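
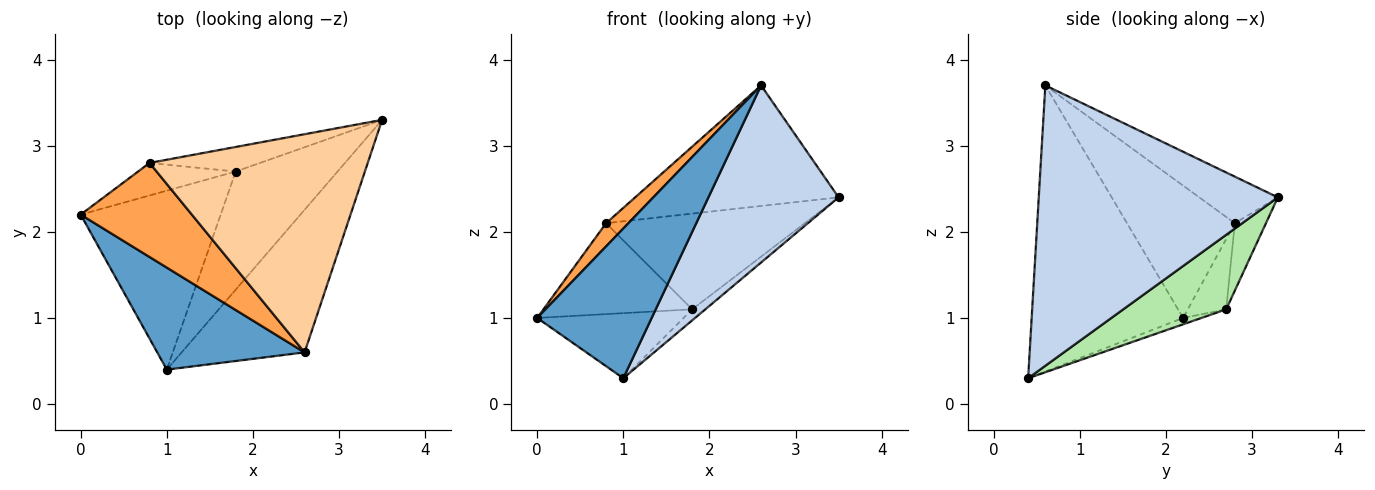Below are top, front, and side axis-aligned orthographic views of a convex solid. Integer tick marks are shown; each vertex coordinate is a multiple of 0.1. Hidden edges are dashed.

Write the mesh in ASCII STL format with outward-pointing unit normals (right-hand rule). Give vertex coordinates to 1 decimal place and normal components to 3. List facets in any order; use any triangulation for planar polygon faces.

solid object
 facet normal -0.738 -0.558 0.380
  outer loop
   vertex 1.0 0.4 0.3
   vertex 2.6 0.6 3.7
   vertex 0.0 2.2 1.0
  endloop
 endfacet
 facet normal 0.820 -0.446 -0.359
  outer loop
   vertex 1.0 0.4 0.3
   vertex 3.5 3.3 2.4
   vertex 2.6 0.6 3.7
  endloop
 endfacet
 facet normal -0.756 -0.157 0.635
  outer loop
   vertex 0.8 2.8 2.1
   vertex 0.0 2.2 1.0
   vertex 2.6 0.6 3.7
  endloop
 endfacet
 facet normal -0.184 0.475 0.860
  outer loop
   vertex 0.8 2.8 2.1
   vertex 2.6 0.6 3.7
   vertex 3.5 3.3 2.4
  endloop
 endfacet
 facet normal -0.043 0.341 -0.939
  outer loop
   vertex 1.8 2.7 1.1
   vertex 1.0 0.4 0.3
   vertex 0.0 2.2 1.0
  endloop
 endfacet
 facet normal 0.589 0.075 -0.805
  outer loop
   vertex 1.8 2.7 1.1
   vertex 3.5 3.3 2.4
   vertex 1.0 0.4 0.3
  endloop
 endfacet
 facet normal -0.236 0.915 -0.327
  outer loop
   vertex 1.8 2.7 1.1
   vertex 0.0 2.2 1.0
   vertex 0.8 2.8 2.1
  endloop
 endfacet
 facet normal -0.150 0.958 -0.246
  outer loop
   vertex 1.8 2.7 1.1
   vertex 0.8 2.8 2.1
   vertex 3.5 3.3 2.4
  endloop
 endfacet
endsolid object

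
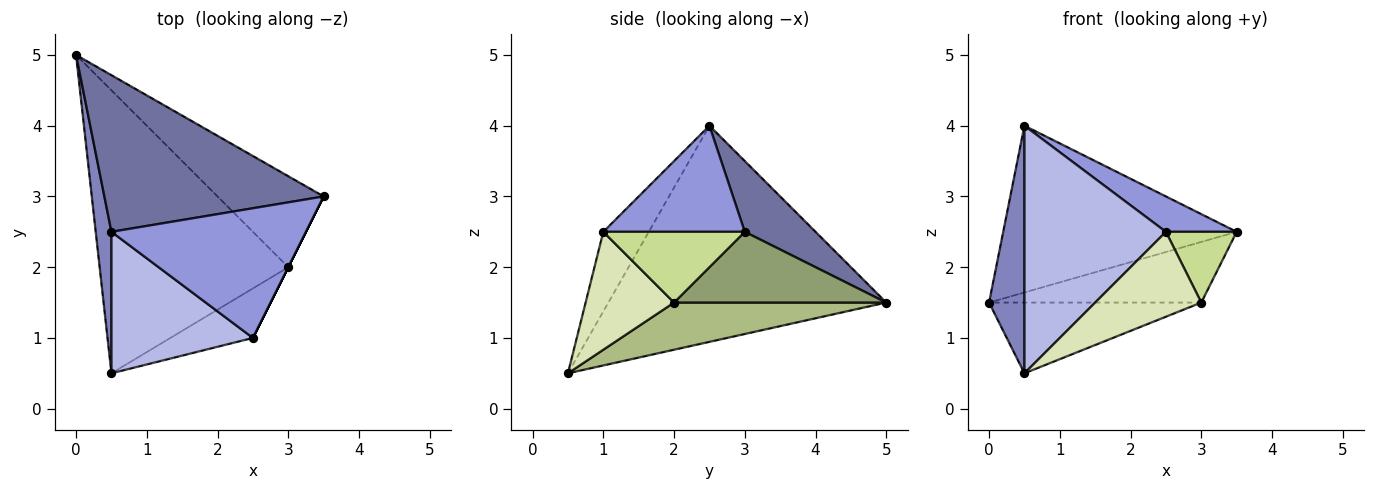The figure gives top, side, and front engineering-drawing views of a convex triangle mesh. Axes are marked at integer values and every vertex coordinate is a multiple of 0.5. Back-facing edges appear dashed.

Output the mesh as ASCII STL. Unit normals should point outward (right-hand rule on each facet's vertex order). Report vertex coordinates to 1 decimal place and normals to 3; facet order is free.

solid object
 facet normal 0.216 0.712 0.669
  outer loop
   vertex 0.5 2.5 4.0
   vertex 3.5 3.0 2.5
   vertex 0.0 5.0 1.5
  endloop
 endfacet
 facet normal -0.989 -0.126 0.072
  outer loop
   vertex 0.5 2.5 4.0
   vertex 0.0 5.0 1.5
   vertex 0.5 0.5 0.5
  endloop
 endfacet
 facet normal 0.466 -0.233 0.854
  outer loop
   vertex 2.5 1.0 2.5
   vertex 3.5 3.0 2.5
   vertex 0.5 2.5 4.0
  endloop
 endfacet
 facet normal -0.269 -0.836 0.478
  outer loop
   vertex 2.5 1.0 2.5
   vertex 0.5 2.5 4.0
   vertex 0.5 0.5 0.5
  endloop
 endfacet
 facet normal 0.485 0.485 -0.728
  outer loop
   vertex 3.0 2.0 1.5
   vertex 0.0 5.0 1.5
   vertex 3.5 3.0 2.5
  endloop
 endfacet
 facet normal 0.236 0.236 -0.943
  outer loop
   vertex 3.0 2.0 1.5
   vertex 0.5 0.5 0.5
   vertex 0.0 5.0 1.5
  endloop
 endfacet
 facet normal 0.894 -0.447 0.000
  outer loop
   vertex 3.0 2.0 1.5
   vertex 3.5 3.0 2.5
   vertex 2.5 1.0 2.5
  endloop
 endfacet
 facet normal 0.584 -0.701 -0.409
  outer loop
   vertex 3.0 2.0 1.5
   vertex 2.5 1.0 2.5
   vertex 0.5 0.5 0.5
  endloop
 endfacet
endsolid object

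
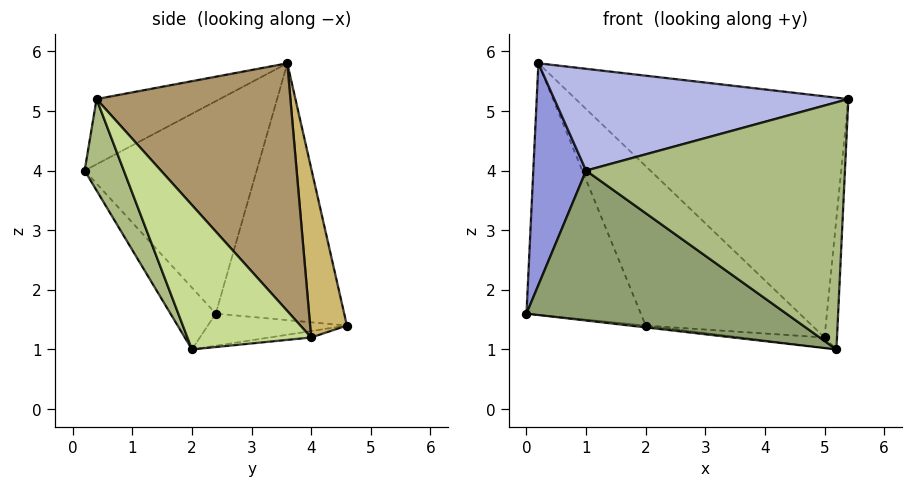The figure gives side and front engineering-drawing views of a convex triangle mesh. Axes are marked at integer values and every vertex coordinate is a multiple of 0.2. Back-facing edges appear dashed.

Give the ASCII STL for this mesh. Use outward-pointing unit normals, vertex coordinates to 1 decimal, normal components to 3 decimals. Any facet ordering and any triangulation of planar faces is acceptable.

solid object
 facet normal -0.738 0.657 -0.153
  outer loop
   vertex 0.2 3.6 5.8
   vertex 2.0 4.6 1.4
   vertex 0.0 2.4 1.6
  endloop
 endfacet
 facet normal -0.114 0.013 -0.993
  outer loop
   vertex 5.2 2.0 1.0
   vertex 0.0 2.4 1.6
   vertex 2.0 4.6 1.4
  endloop
 endfacet
 facet normal -0.948 -0.291 0.128
  outer loop
   vertex 1.0 0.2 4.0
   vertex 0.2 3.6 5.8
   vertex 0.0 2.4 1.6
  endloop
 endfacet
 facet normal -0.208 -0.495 0.844
  outer loop
   vertex 1.0 0.2 4.0
   vertex 5.4 0.4 5.2
   vertex 0.2 3.6 5.8
  endloop
 endfacet
 facet normal -0.132 -0.757 -0.639
  outer loop
   vertex 1.0 0.2 4.0
   vertex 0.0 2.4 1.6
   vertex 5.2 2.0 1.0
  endloop
 endfacet
 facet normal 0.140 -0.923 -0.358
  outer loop
   vertex 1.0 0.2 4.0
   vertex 5.2 2.0 1.0
   vertex 5.4 0.4 5.2
  endloop
 endfacet
 facet normal 0.995 0.100 -0.009
  outer loop
   vertex 5.0 4.0 1.2
   vertex 5.4 0.4 5.2
   vertex 5.2 2.0 1.0
  endloop
 endfacet
 facet normal -0.047 0.095 -0.994
  outer loop
   vertex 5.0 4.0 1.2
   vertex 5.2 2.0 1.0
   vertex 2.0 4.6 1.4
  endloop
 endfacet
 facet normal 0.480 0.675 0.560
  outer loop
   vertex 5.0 4.0 1.2
   vertex 0.2 3.6 5.8
   vertex 5.4 0.4 5.2
  endloop
 endfacet
 facet normal 0.206 0.933 0.296
  outer loop
   vertex 5.0 4.0 1.2
   vertex 2.0 4.6 1.4
   vertex 0.2 3.6 5.8
  endloop
 endfacet
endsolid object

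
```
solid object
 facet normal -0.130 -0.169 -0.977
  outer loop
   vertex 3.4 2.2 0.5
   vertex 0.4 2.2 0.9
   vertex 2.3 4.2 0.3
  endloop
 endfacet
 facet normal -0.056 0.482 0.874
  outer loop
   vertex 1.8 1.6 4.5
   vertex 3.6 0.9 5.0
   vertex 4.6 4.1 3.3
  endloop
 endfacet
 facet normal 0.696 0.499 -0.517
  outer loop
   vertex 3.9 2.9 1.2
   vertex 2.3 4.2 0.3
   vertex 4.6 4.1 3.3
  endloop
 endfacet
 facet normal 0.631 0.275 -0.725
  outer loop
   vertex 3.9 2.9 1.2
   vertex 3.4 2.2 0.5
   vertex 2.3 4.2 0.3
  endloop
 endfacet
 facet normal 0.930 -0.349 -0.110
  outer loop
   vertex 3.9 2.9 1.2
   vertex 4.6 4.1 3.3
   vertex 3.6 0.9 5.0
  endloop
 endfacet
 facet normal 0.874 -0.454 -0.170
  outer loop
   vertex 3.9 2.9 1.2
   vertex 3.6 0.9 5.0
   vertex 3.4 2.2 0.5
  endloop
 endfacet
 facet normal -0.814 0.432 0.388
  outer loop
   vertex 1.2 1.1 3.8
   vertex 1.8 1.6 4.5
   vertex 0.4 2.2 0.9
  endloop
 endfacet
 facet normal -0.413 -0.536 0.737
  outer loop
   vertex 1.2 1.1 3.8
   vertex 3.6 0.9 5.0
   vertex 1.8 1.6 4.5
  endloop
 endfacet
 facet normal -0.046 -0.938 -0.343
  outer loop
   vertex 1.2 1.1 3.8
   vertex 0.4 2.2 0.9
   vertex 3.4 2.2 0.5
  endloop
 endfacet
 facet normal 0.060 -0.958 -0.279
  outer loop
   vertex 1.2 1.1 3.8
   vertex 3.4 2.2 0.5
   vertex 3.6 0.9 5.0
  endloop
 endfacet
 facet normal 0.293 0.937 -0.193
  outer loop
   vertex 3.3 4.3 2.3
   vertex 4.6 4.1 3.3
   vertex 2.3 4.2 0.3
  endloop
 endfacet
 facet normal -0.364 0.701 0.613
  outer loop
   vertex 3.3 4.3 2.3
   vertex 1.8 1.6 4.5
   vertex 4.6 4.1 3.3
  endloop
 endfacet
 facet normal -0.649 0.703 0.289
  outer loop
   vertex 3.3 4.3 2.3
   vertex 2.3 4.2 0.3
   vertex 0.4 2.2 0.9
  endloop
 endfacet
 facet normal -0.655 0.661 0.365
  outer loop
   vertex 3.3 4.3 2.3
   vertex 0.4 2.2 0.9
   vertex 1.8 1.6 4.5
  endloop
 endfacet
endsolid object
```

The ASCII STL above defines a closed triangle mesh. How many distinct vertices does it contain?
9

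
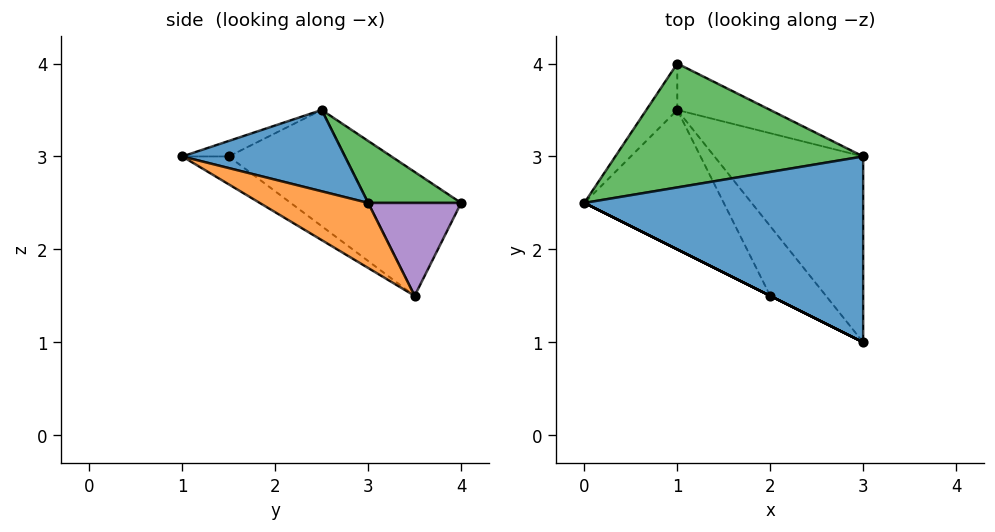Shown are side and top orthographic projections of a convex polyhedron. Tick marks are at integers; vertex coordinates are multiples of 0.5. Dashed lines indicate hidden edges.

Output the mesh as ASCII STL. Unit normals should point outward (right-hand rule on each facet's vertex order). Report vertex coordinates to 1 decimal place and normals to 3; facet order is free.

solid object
 facet normal 0.272 0.233 0.933
  outer loop
   vertex 3.0 1.0 3.0
   vertex 3.0 3.0 2.5
   vertex 0.0 2.5 3.5
  endloop
 endfacet
 facet normal 0.391 -0.223 -0.893
  outer loop
   vertex 1.0 3.5 1.5
   vertex 3.0 3.0 2.5
   vertex 3.0 1.0 3.0
  endloop
 endfacet
 facet normal 0.218 0.436 0.873
  outer loop
   vertex 1.0 4.0 2.5
   vertex 0.0 2.5 3.5
   vertex 3.0 3.0 2.5
  endloop
 endfacet
 facet normal -0.873 0.436 -0.218
  outer loop
   vertex 1.0 4.0 2.5
   vertex 1.0 3.5 1.5
   vertex 0.0 2.5 3.5
  endloop
 endfacet
 facet normal 0.408 0.816 -0.408
  outer loop
   vertex 1.0 4.0 2.5
   vertex 3.0 3.0 2.5
   vertex 1.0 3.5 1.5
  endloop
 endfacet
 facet normal -0.447 -0.894 0.000
  outer loop
   vertex 2.0 1.5 3.0
   vertex 3.0 1.0 3.0
   vertex 0.0 2.5 3.5
  endloop
 endfacet
 facet normal -0.477 -0.667 -0.572
  outer loop
   vertex 2.0 1.5 3.0
   vertex 0.0 2.5 3.5
   vertex 1.0 3.5 1.5
  endloop
 endfacet
 facet normal -0.333 -0.667 -0.667
  outer loop
   vertex 2.0 1.5 3.0
   vertex 1.0 3.5 1.5
   vertex 3.0 1.0 3.0
  endloop
 endfacet
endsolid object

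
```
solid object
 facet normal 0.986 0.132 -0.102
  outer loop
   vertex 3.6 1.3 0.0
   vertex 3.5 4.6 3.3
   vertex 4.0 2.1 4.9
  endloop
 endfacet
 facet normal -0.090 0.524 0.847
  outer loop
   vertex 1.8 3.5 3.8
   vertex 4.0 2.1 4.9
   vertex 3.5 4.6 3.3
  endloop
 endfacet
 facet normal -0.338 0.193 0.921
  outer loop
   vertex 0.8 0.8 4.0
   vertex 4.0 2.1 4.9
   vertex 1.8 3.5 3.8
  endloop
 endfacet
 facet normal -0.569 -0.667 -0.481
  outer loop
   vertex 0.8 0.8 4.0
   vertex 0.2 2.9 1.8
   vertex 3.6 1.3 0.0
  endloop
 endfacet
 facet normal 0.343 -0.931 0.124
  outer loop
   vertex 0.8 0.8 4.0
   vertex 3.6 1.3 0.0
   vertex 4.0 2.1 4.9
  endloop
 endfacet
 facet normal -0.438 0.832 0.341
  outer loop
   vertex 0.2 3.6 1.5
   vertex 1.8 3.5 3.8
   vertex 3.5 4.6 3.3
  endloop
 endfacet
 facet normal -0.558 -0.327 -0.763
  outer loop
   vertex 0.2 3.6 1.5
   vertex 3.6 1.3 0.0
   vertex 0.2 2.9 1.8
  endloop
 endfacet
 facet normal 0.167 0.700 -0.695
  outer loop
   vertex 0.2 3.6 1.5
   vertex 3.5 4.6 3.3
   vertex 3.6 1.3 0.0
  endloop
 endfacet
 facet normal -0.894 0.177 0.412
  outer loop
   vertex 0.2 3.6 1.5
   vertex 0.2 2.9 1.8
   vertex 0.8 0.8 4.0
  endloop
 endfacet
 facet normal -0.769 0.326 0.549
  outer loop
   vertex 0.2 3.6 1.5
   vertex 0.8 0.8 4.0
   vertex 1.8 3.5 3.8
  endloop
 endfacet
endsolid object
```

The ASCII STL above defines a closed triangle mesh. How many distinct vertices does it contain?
7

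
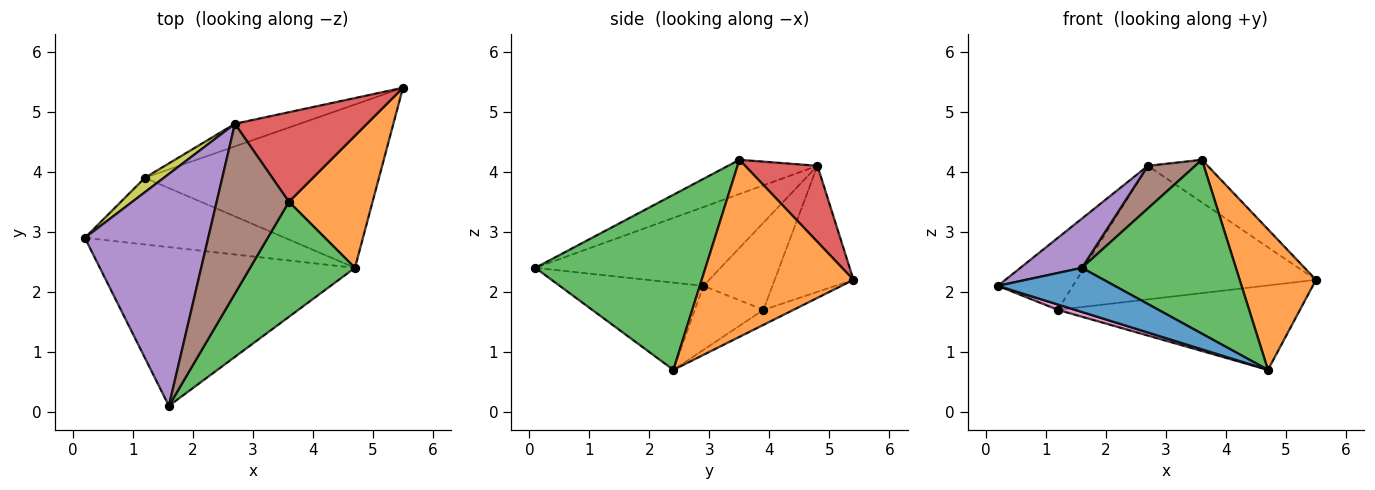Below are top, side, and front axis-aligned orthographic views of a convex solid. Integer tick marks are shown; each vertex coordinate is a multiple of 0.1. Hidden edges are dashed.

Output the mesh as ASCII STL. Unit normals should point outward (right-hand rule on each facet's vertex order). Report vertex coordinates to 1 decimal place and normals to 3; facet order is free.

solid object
 facet normal -0.313 -0.255 -0.915
  outer loop
   vertex 4.7 2.4 0.7
   vertex 1.6 0.1 2.4
   vertex 0.2 2.9 2.1
  endloop
 endfacet
 facet normal 0.823 -0.414 0.389
  outer loop
   vertex 4.7 2.4 0.7
   vertex 5.5 5.4 2.2
   vertex 3.6 3.5 4.2
  endloop
 endfacet
 facet normal 0.678 -0.613 0.406
  outer loop
   vertex 4.7 2.4 0.7
   vertex 3.6 3.5 4.2
   vertex 1.6 0.1 2.4
  endloop
 endfacet
 facet normal 0.462 0.381 0.801
  outer loop
   vertex 2.7 4.8 4.1
   vertex 3.6 3.5 4.2
   vertex 5.5 5.4 2.2
  endloop
 endfacet
 facet normal -0.530 -0.176 0.830
  outer loop
   vertex 2.7 4.8 4.1
   vertex 0.2 2.9 2.1
   vertex 1.6 0.1 2.4
  endloop
 endfacet
 facet normal -0.417 -0.221 0.881
  outer loop
   vertex 2.7 4.8 4.1
   vertex 1.6 0.1 2.4
   vertex 3.6 3.5 4.2
  endloop
 endfacet
 facet normal -0.304 -0.076 -0.950
  outer loop
   vertex 1.2 3.9 1.7
   vertex 4.7 2.4 0.7
   vertex 0.2 2.9 2.1
  endloop
 endfacet
 facet normal -0.057 0.459 -0.887
  outer loop
   vertex 1.2 3.9 1.7
   vertex 5.5 5.4 2.2
   vertex 4.7 2.4 0.7
  endloop
 endfacet
 facet normal -0.670 0.728 0.146
  outer loop
   vertex 1.2 3.9 1.7
   vertex 0.2 2.9 2.1
   vertex 2.7 4.8 4.1
  endloop
 endfacet
 facet normal -0.309 0.938 -0.159
  outer loop
   vertex 1.2 3.9 1.7
   vertex 2.7 4.8 4.1
   vertex 5.5 5.4 2.2
  endloop
 endfacet
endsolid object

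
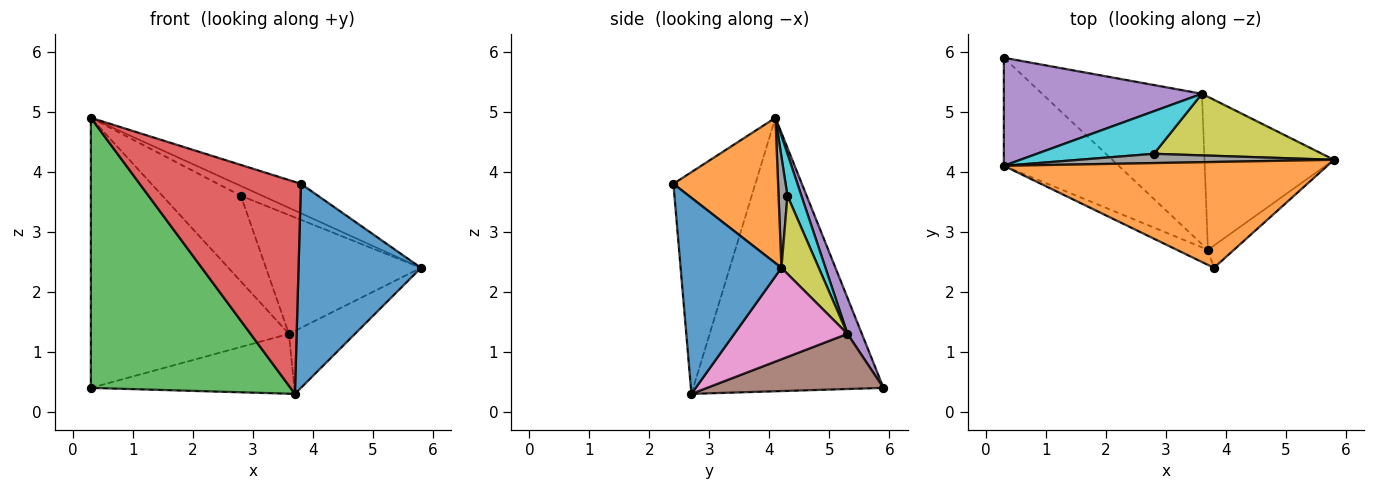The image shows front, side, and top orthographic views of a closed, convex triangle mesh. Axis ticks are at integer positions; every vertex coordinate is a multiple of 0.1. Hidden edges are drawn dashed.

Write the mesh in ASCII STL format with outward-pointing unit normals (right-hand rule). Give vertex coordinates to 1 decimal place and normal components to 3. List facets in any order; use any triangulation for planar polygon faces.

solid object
 facet normal 0.633 -0.769 -0.084
  outer loop
   vertex 3.7 2.7 0.3
   vertex 5.8 4.2 2.4
   vertex 3.8 2.4 3.8
  endloop
 endfacet
 facet normal 0.397 0.246 0.884
  outer loop
   vertex 0.3 4.1 4.9
   vertex 3.8 2.4 3.8
   vertex 5.8 4.2 2.4
  endloop
 endfacet
 facet normal -0.663 -0.695 -0.278
  outer loop
   vertex 0.3 4.1 4.9
   vertex 0.3 5.9 0.4
   vertex 3.7 2.7 0.3
  endloop
 endfacet
 facet normal -0.452 -0.890 -0.063
  outer loop
   vertex 0.3 4.1 4.9
   vertex 3.7 2.7 0.3
   vertex 3.8 2.4 3.8
  endloop
 endfacet
 facet normal 0.067 0.926 0.371
  outer loop
   vertex 3.6 5.3 1.3
   vertex 0.3 5.9 0.4
   vertex 0.3 4.1 4.9
  endloop
 endfacet
 facet normal 0.305 0.352 -0.885
  outer loop
   vertex 3.6 5.3 1.3
   vertex 3.7 2.7 0.3
   vertex 0.3 5.9 0.4
  endloop
 endfacet
 facet normal 0.547 0.319 -0.774
  outer loop
   vertex 3.6 5.3 1.3
   vertex 5.8 4.2 2.4
   vertex 3.7 2.7 0.3
  endloop
 endfacet
 facet normal 0.286 0.697 0.658
  outer loop
   vertex 2.8 4.3 3.6
   vertex 0.3 4.1 4.9
   vertex 5.8 4.2 2.4
  endloop
 endfacet
 facet normal 0.209 0.868 0.450
  outer loop
   vertex 2.8 4.3 3.6
   vertex 5.8 4.2 2.4
   vertex 3.6 5.3 1.3
  endloop
 endfacet
 facet normal 0.158 0.884 0.439
  outer loop
   vertex 2.8 4.3 3.6
   vertex 3.6 5.3 1.3
   vertex 0.3 4.1 4.9
  endloop
 endfacet
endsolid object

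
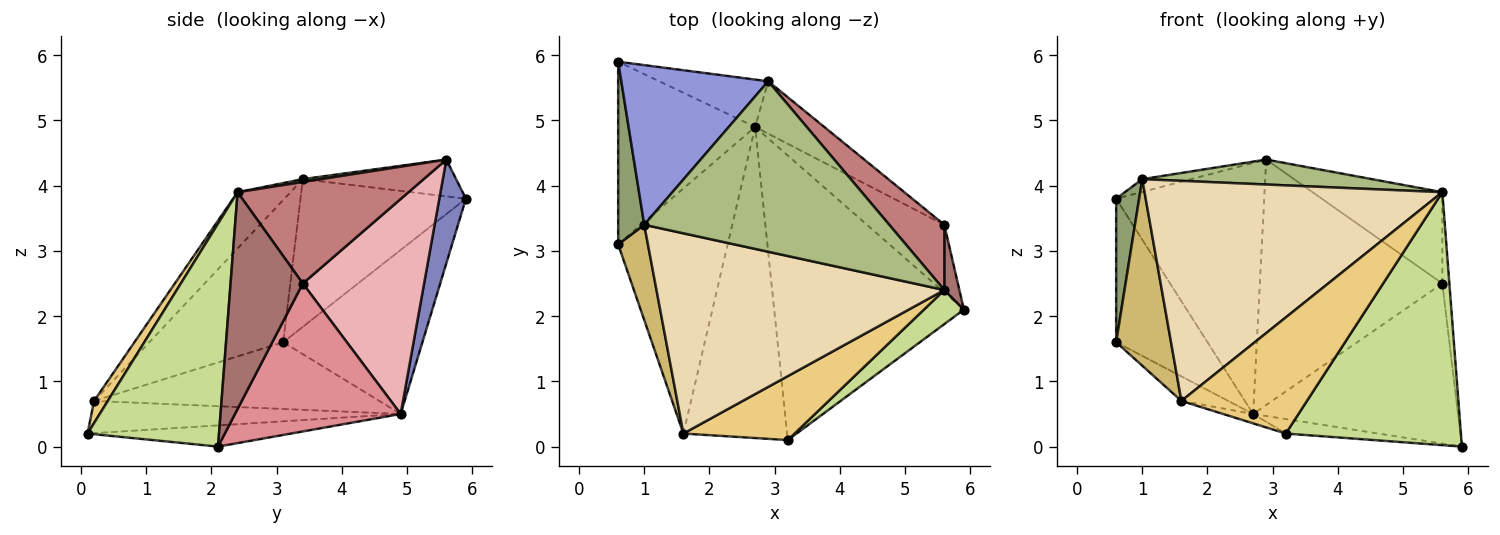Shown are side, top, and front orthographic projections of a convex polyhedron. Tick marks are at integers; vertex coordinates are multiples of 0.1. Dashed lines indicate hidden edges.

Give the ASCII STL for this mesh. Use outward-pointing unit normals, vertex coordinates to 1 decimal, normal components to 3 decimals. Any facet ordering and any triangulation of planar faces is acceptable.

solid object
 facet normal -0.111 0.050 -0.993
  outer loop
   vertex 2.7 4.9 0.5
   vertex 5.9 2.1 0.0
   vertex 3.2 0.1 0.2
  endloop
 endfacet
 facet normal 0.174 0.968 -0.183
  outer loop
   vertex 2.7 4.9 0.5
   vertex 0.6 5.9 3.8
   vertex 2.9 5.6 4.4
  endloop
 endfacet
 facet normal -0.242 0.077 0.967
  outer loop
   vertex 1.0 3.4 4.1
   vertex 2.9 5.6 4.4
   vertex 0.6 5.9 3.8
  endloop
 endfacet
 facet normal -0.685 0.450 -0.573
  outer loop
   vertex 0.6 3.1 1.6
   vertex 0.6 5.9 3.8
   vertex 2.7 4.9 0.5
  endloop
 endfacet
 facet normal -0.976 -0.135 0.172
  outer loop
   vertex 0.6 3.1 1.6
   vertex 1.0 3.4 4.1
   vertex 0.6 5.9 3.8
  endloop
 endfacet
 facet normal 0.012 -0.145 0.989
  outer loop
   vertex 5.6 2.4 3.9
   vertex 2.9 5.6 4.4
   vertex 1.0 3.4 4.1
  endloop
 endfacet
 facet normal 0.597 -0.795 0.107
  outer loop
   vertex 5.6 2.4 3.9
   vertex 3.2 0.1 0.2
   vertex 5.9 2.1 0.0
  endloop
 endfacet
 facet normal -0.297 0.029 -0.955
  outer loop
   vertex 1.6 0.2 0.7
   vertex 2.7 4.9 0.5
   vertex 3.2 0.1 0.2
  endloop
 endfacet
 facet normal -0.519 0.085 -0.851
  outer loop
   vertex 1.6 0.2 0.7
   vertex 0.6 3.1 1.6
   vertex 2.7 4.9 0.5
  endloop
 endfacet
 facet normal -0.908 -0.372 0.190
  outer loop
   vertex 1.6 0.2 0.7
   vertex 1.0 3.4 4.1
   vertex 0.6 3.1 1.6
  endloop
 endfacet
 facet normal 0.096 -0.872 0.480
  outer loop
   vertex 1.6 0.2 0.7
   vertex 3.2 0.1 0.2
   vertex 5.6 2.4 3.9
  endloop
 endfacet
 facet normal -0.130 -0.733 0.667
  outer loop
   vertex 1.6 0.2 0.7
   vertex 5.6 2.4 3.9
   vertex 1.0 3.4 4.1
  endloop
 endfacet
 facet normal 0.993 0.097 0.069
  outer loop
   vertex 5.6 3.4 2.5
   vertex 5.6 2.4 3.9
   vertex 5.9 2.1 0.0
  endloop
 endfacet
 facet normal 0.731 0.555 0.396
  outer loop
   vertex 5.6 3.4 2.5
   vertex 2.9 5.6 4.4
   vertex 5.6 2.4 3.9
  endloop
 endfacet
 facet normal 0.597 0.739 -0.312
  outer loop
   vertex 5.6 3.4 2.5
   vertex 5.9 2.1 0.0
   vertex 2.7 4.9 0.5
  endloop
 endfacet
 facet normal 0.545 0.820 -0.175
  outer loop
   vertex 5.6 3.4 2.5
   vertex 2.7 4.9 0.5
   vertex 2.9 5.6 4.4
  endloop
 endfacet
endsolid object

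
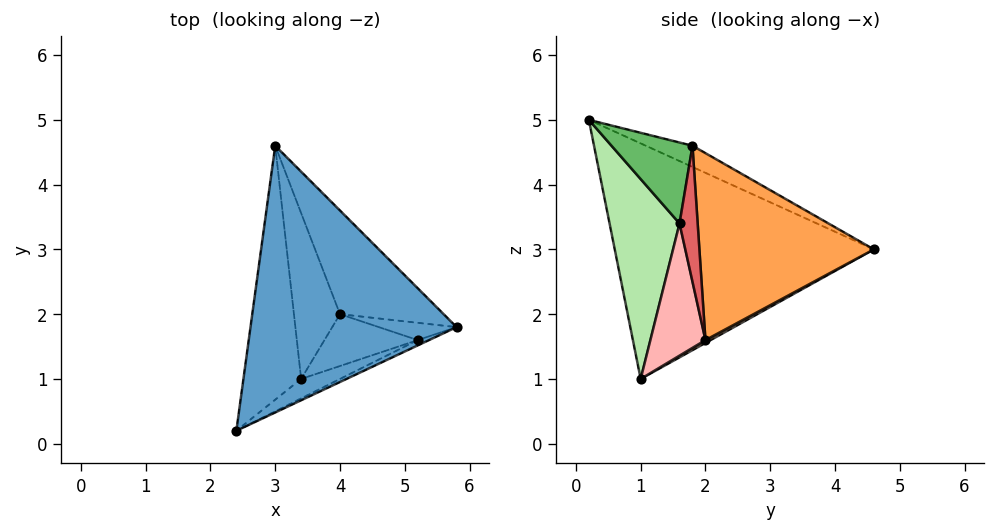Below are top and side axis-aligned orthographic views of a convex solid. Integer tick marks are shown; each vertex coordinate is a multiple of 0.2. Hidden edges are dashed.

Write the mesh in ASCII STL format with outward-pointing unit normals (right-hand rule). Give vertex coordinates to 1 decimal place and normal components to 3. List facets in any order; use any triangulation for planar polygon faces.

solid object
 facet normal -0.093 0.422 0.902
  outer loop
   vertex 3.0 4.6 3.0
   vertex 2.4 0.2 5.0
   vertex 5.8 1.8 4.6
  endloop
 endfacet
 facet normal -0.971 0.024 -0.238
  outer loop
   vertex 3.4 1.0 1.0
   vertex 2.4 0.2 5.0
   vertex 3.0 4.6 3.0
  endloop
 endfacet
 facet normal 0.751 0.513 -0.416
  outer loop
   vertex 4.0 2.0 1.6
   vertex 3.0 4.6 3.0
   vertex 5.8 1.8 4.6
  endloop
 endfacet
 facet normal 0.054 0.490 -0.870
  outer loop
   vertex 4.0 2.0 1.6
   vertex 3.4 1.0 1.0
   vertex 3.0 4.6 3.0
  endloop
 endfacet
 facet normal 0.419 -0.906 -0.059
  outer loop
   vertex 5.2 1.6 3.4
   vertex 5.8 1.8 4.6
   vertex 2.4 0.2 5.0
  endloop
 endfacet
 facet normal 0.409 -0.909 -0.080
  outer loop
   vertex 5.2 1.6 3.4
   vertex 2.4 0.2 5.0
   vertex 3.4 1.0 1.0
  endloop
 endfacet
 facet normal 0.814 0.349 -0.465
  outer loop
   vertex 5.2 1.6 3.4
   vertex 4.0 2.0 1.6
   vertex 5.8 1.8 4.6
  endloop
 endfacet
 facet normal 0.809 -0.143 -0.571
  outer loop
   vertex 5.2 1.6 3.4
   vertex 3.4 1.0 1.0
   vertex 4.0 2.0 1.6
  endloop
 endfacet
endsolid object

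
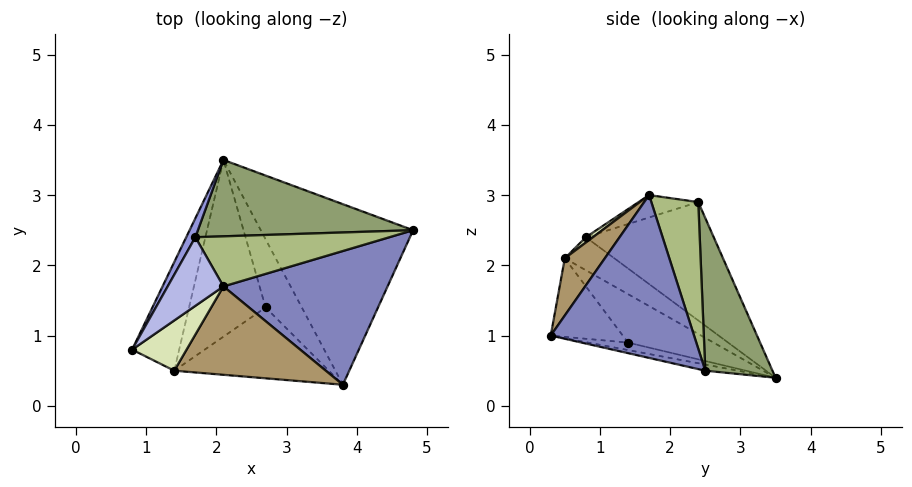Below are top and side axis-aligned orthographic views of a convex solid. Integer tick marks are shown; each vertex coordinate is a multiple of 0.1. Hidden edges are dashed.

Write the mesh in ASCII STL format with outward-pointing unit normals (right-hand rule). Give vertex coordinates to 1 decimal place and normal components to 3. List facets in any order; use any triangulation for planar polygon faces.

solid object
 facet normal -0.039 -0.204 -0.978
  outer loop
   vertex 3.8 0.3 1.0
   vertex 2.1 3.5 0.4
   vertex 4.8 2.5 0.5
  endloop
 endfacet
 facet normal 0.696 -0.157 0.701
  outer loop
   vertex 3.8 0.3 1.0
   vertex 4.8 2.5 0.5
   vertex 2.1 1.7 3.0
  endloop
 endfacet
 facet normal -0.878 0.473 0.068
  outer loop
   vertex 1.7 2.4 2.9
   vertex 2.1 3.5 0.4
   vertex 0.8 0.8 2.4
  endloop
 endfacet
 facet normal -0.371 -0.080 0.925
  outer loop
   vertex 1.7 2.4 2.9
   vertex 0.8 0.8 2.4
   vertex 2.1 1.7 3.0
  endloop
 endfacet
 facet normal 0.301 0.854 0.424
  outer loop
   vertex 1.7 2.4 2.9
   vertex 4.8 2.5 0.5
   vertex 2.1 3.5 0.4
  endloop
 endfacet
 facet normal 0.548 0.417 0.725
  outer loop
   vertex 1.7 2.4 2.9
   vertex 2.1 1.7 3.0
   vertex 4.8 2.5 0.5
  endloop
 endfacet
 facet normal -0.194 -0.279 -0.940
  outer loop
   vertex 2.7 1.4 0.9
   vertex 2.1 3.5 0.4
   vertex 3.8 0.3 1.0
  endloop
 endfacet
 facet normal 0.075 -0.626 0.776
  outer loop
   vertex 1.4 0.5 2.1
   vertex 2.1 1.7 3.0
   vertex 0.8 0.8 2.4
  endloop
 endfacet
 facet normal 0.262 -0.672 0.693
  outer loop
   vertex 1.4 0.5 2.1
   vertex 3.8 0.3 1.0
   vertex 2.1 1.7 3.0
  endloop
 endfacet
 facet normal -0.400 -0.471 -0.786
  outer loop
   vertex 1.4 0.5 2.1
   vertex 2.7 1.4 0.9
   vertex 3.8 0.3 1.0
  endloop
 endfacet
 facet normal -0.545 -0.313 -0.777
  outer loop
   vertex 1.4 0.5 2.1
   vertex 0.8 0.8 2.4
   vertex 2.1 3.5 0.4
  endloop
 endfacet
 facet normal -0.504 -0.334 -0.797
  outer loop
   vertex 1.4 0.5 2.1
   vertex 2.1 3.5 0.4
   vertex 2.7 1.4 0.9
  endloop
 endfacet
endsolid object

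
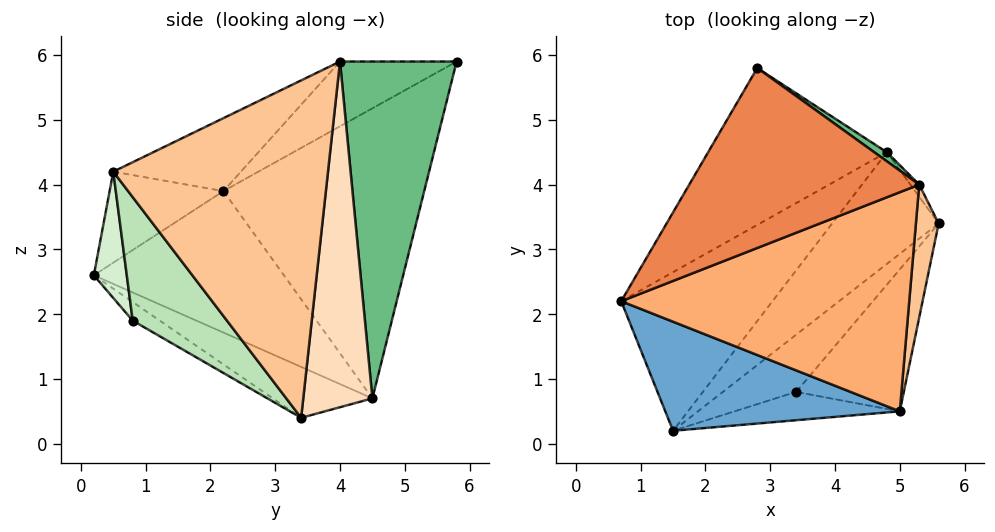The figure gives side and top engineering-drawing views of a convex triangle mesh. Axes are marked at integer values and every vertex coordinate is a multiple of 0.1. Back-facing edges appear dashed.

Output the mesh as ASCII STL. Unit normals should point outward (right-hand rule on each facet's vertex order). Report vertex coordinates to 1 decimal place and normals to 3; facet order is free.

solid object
 facet normal -0.289 -0.600 0.746
  outer loop
   vertex 5.0 0.5 4.2
   vertex 0.7 2.2 3.9
   vertex 1.5 0.2 2.6
  endloop
 endfacet
 facet normal -0.669 0.619 -0.412
  outer loop
   vertex 4.8 4.5 0.7
   vertex 0.7 2.2 3.9
   vertex 2.8 5.8 5.9
  endloop
 endfacet
 facet normal -0.670 0.198 -0.716
  outer loop
   vertex 4.8 4.5 0.7
   vertex 1.5 0.2 2.6
   vertex 0.7 2.2 3.9
  endloop
 endfacet
 facet normal -0.430 -0.067 -0.900
  outer loop
   vertex 4.8 4.5 0.7
   vertex 5.6 3.4 0.4
   vertex 1.5 0.2 2.6
  endloop
 endfacet
 facet normal -0.254 -0.352 0.901
  outer loop
   vertex 5.3 4.0 5.9
   vertex 2.8 5.8 5.9
   vertex 0.7 2.2 3.9
  endloop
 endfacet
 facet normal -0.224 -0.410 0.884
  outer loop
   vertex 5.3 4.0 5.9
   vertex 0.7 2.2 3.9
   vertex 5.0 0.5 4.2
  endloop
 endfacet
 facet normal 0.991 -0.117 0.067
  outer loop
   vertex 5.3 4.0 5.9
   vertex 5.0 0.5 4.2
   vertex 5.6 3.4 0.4
  endloop
 endfacet
 facet normal 0.806 0.592 -0.021
  outer loop
   vertex 5.3 4.0 5.9
   vertex 5.6 3.4 0.4
   vertex 4.8 4.5 0.7
  endloop
 endfacet
 facet normal 0.584 0.811 0.022
  outer loop
   vertex 5.3 4.0 5.9
   vertex 4.8 4.5 0.7
   vertex 2.8 5.8 5.9
  endloop
 endfacet
 facet normal -0.232 -0.331 -0.915
  outer loop
   vertex 3.4 0.8 1.9
   vertex 1.5 0.2 2.6
   vertex 5.6 3.4 0.4
  endloop
 endfacet
 facet normal 0.529 -0.713 -0.461
  outer loop
   vertex 3.4 0.8 1.9
   vertex 5.6 3.4 0.4
   vertex 5.0 0.5 4.2
  endloop
 endfacet
 facet normal 0.201 -0.944 -0.263
  outer loop
   vertex 3.4 0.8 1.9
   vertex 5.0 0.5 4.2
   vertex 1.5 0.2 2.6
  endloop
 endfacet
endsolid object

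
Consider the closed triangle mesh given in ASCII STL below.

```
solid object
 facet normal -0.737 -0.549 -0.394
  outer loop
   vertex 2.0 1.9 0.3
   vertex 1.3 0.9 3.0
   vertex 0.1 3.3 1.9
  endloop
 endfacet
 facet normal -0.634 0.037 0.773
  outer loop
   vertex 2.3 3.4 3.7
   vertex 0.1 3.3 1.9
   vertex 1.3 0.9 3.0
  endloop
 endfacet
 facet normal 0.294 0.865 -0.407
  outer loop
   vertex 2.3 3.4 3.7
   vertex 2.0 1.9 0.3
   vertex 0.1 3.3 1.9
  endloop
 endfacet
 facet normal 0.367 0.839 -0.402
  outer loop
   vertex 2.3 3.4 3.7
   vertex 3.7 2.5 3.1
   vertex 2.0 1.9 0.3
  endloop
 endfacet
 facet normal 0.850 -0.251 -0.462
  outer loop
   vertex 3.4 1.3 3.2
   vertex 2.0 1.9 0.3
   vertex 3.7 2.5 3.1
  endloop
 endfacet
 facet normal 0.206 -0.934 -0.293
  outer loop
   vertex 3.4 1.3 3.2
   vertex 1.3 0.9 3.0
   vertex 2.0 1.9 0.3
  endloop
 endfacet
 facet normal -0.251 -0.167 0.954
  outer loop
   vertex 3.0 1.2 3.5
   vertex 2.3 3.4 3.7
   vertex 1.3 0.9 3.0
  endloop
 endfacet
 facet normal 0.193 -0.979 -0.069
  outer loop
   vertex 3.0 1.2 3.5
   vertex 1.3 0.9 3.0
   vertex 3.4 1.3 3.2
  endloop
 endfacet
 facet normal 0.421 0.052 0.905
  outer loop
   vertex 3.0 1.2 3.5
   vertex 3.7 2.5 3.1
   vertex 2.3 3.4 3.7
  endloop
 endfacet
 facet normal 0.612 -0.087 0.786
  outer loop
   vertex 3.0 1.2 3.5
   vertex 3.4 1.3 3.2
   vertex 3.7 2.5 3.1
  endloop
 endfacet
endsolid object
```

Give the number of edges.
15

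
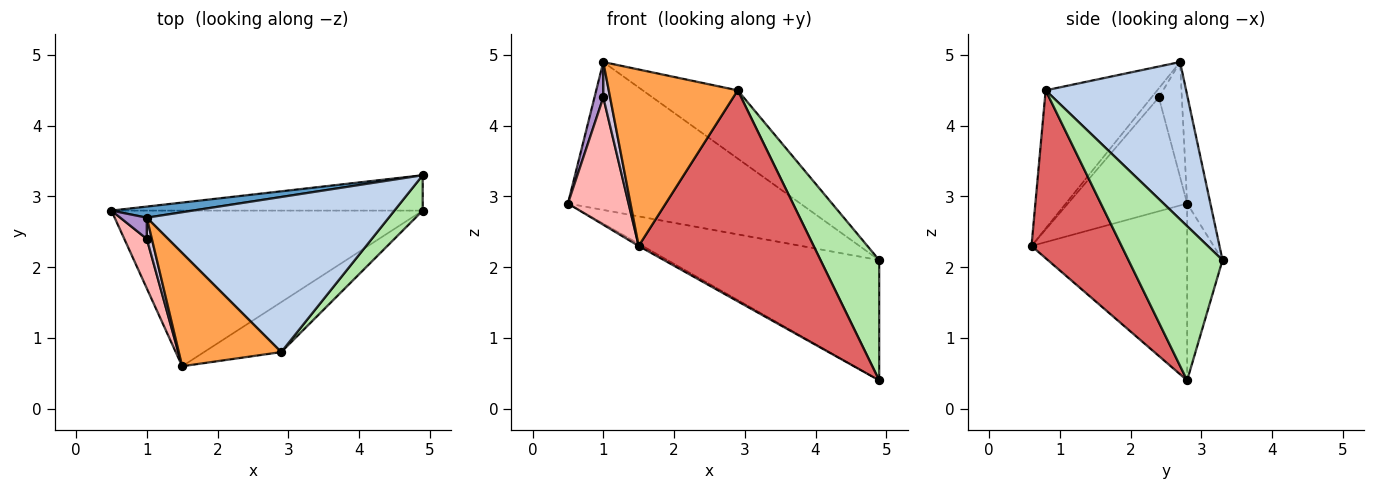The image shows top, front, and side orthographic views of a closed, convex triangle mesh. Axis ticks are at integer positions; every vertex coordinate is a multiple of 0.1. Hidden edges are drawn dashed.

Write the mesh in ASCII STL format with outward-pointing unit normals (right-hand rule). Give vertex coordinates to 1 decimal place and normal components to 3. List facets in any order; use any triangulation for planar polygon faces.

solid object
 facet normal -0.099 0.992 0.074
  outer loop
   vertex 1.0 2.7 4.9
   vertex 4.9 3.3 2.1
   vertex 0.5 2.8 2.9
  endloop
 endfacet
 facet normal 0.512 0.346 0.787
  outer loop
   vertex 2.9 0.8 4.5
   vertex 4.9 3.3 2.1
   vertex 1.0 2.7 4.9
  endloop
 endfacet
 facet normal -0.589 -0.680 0.436
  outer loop
   vertex 2.9 0.8 4.5
   vertex 1.0 2.7 4.9
   vertex 1.5 0.6 2.3
  endloop
 endfacet
 facet normal -0.158 0.947 -0.279
  outer loop
   vertex 4.9 2.8 0.4
   vertex 0.5 2.8 2.9
   vertex 4.9 3.3 2.1
  endloop
 endfacet
 facet normal -0.494 0.013 -0.869
  outer loop
   vertex 4.9 2.8 0.4
   vertex 1.5 0.6 2.3
   vertex 0.5 2.8 2.9
  endloop
 endfacet
 facet normal 0.838 -0.523 0.154
  outer loop
   vertex 4.9 2.8 0.4
   vertex 4.9 3.3 2.1
   vertex 2.9 0.8 4.5
  endloop
 endfacet
 facet normal 0.448 -0.870 -0.206
  outer loop
   vertex 4.9 2.8 0.4
   vertex 2.9 0.8 4.5
   vertex 1.5 0.6 2.3
  endloop
 endfacet
 facet normal -0.878 -0.446 0.174
  outer loop
   vertex 1.0 2.4 4.4
   vertex 0.5 2.8 2.9
   vertex 1.5 0.6 2.3
  endloop
 endfacet
 facet normal -0.912 -0.351 0.211
  outer loop
   vertex 1.0 2.4 4.4
   vertex 1.0 2.7 4.9
   vertex 0.5 2.8 2.9
  endloop
 endfacet
 facet normal -0.679 -0.629 0.377
  outer loop
   vertex 1.0 2.4 4.4
   vertex 1.5 0.6 2.3
   vertex 1.0 2.7 4.9
  endloop
 endfacet
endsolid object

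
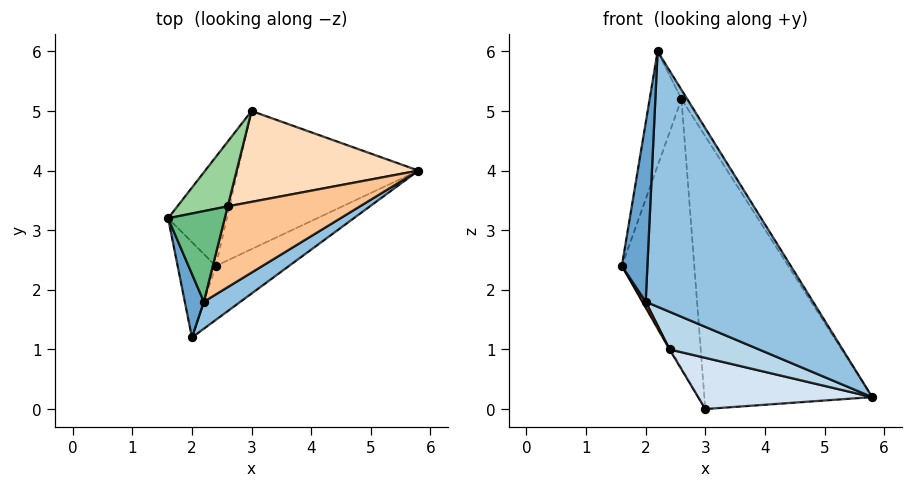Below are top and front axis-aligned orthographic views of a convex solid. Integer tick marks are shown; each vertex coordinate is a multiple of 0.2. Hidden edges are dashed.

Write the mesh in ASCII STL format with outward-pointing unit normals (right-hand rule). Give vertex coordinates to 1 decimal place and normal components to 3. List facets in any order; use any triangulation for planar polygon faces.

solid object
 facet normal -0.973 -0.218 0.077
  outer loop
   vertex 2.2 1.8 6.0
   vertex 1.6 3.2 2.4
   vertex 2.0 1.2 1.8
  endloop
 endfacet
 facet normal 0.614 -0.785 0.083
  outer loop
   vertex 2.2 1.8 6.0
   vertex 2.0 1.2 1.8
   vertex 5.8 4.0 0.2
  endloop
 endfacet
 facet normal 0.076 -0.571 -0.818
  outer loop
   vertex 2.4 2.4 1.0
   vertex 5.8 4.0 0.2
   vertex 2.0 1.2 1.8
  endloop
 endfacet
 facet normal -0.057 -0.347 -0.936
  outer loop
   vertex 2.4 2.4 1.0
   vertex 3.0 5.0 0.0
   vertex 5.8 4.0 0.2
  endloop
 endfacet
 facet normal -0.875 -0.030 -0.483
  outer loop
   vertex 2.4 2.4 1.0
   vertex 2.0 1.2 1.8
   vertex 1.6 3.2 2.4
  endloop
 endfacet
 facet normal -0.866 0.008 -0.499
  outer loop
   vertex 2.4 2.4 1.0
   vertex 1.6 3.2 2.4
   vertex 3.0 5.0 0.0
  endloop
 endfacet
 facet normal 0.837 0.062 0.543
  outer loop
   vertex 2.6 3.4 5.2
   vertex 2.2 1.8 6.0
   vertex 5.8 4.0 0.2
  endloop
 endfacet
 facet normal 0.302 0.905 0.302
  outer loop
   vertex 2.6 3.4 5.2
   vertex 5.8 4.0 0.2
   vertex 3.0 5.0 0.0
  endloop
 endfacet
 facet normal -0.884 0.366 0.290
  outer loop
   vertex 2.6 3.4 5.2
   vertex 1.6 3.2 2.4
   vertex 2.2 1.8 6.0
  endloop
 endfacet
 facet normal -0.647 0.741 0.178
  outer loop
   vertex 2.6 3.4 5.2
   vertex 3.0 5.0 0.0
   vertex 1.6 3.2 2.4
  endloop
 endfacet
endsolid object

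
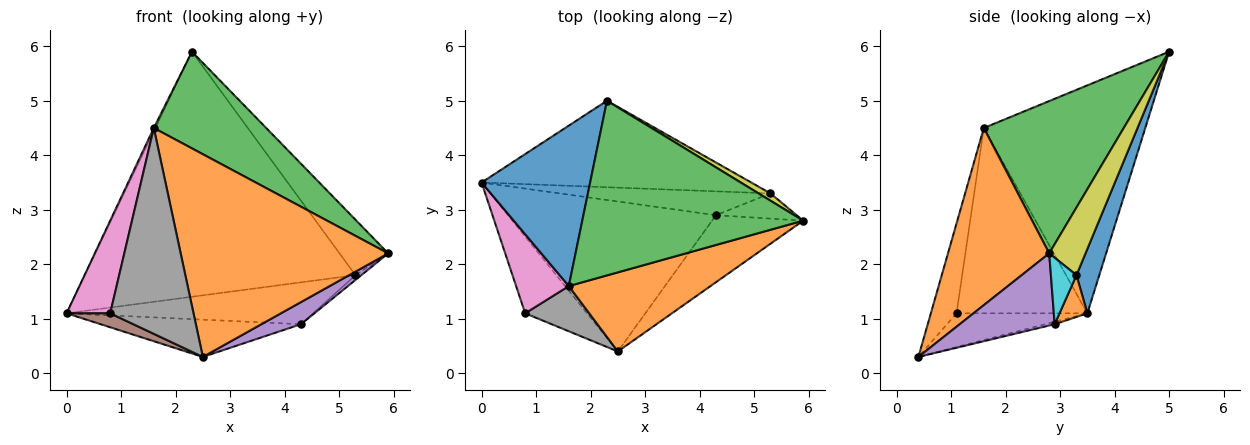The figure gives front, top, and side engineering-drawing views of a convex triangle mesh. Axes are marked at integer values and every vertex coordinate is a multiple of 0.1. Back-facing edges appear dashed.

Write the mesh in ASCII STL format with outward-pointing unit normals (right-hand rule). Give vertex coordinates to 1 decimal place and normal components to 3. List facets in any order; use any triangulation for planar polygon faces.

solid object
 facet normal -0.903 0.009 0.430
  outer loop
   vertex 1.6 1.6 4.5
   vertex 2.3 5.0 5.9
   vertex 0.0 3.5 1.1
  endloop
 endfacet
 facet normal 0.414 -0.848 0.331
  outer loop
   vertex 1.6 1.6 4.5
   vertex 2.5 0.4 0.3
   vertex 5.9 2.8 2.2
  endloop
 endfacet
 facet normal 0.516 -0.415 0.749
  outer loop
   vertex 1.6 1.6 4.5
   vertex 5.9 2.8 2.2
   vertex 2.3 5.0 5.9
  endloop
 endfacet
 facet normal -0.011 0.241 -0.970
  outer loop
   vertex 4.3 2.9 0.9
   vertex 2.5 0.4 0.3
   vertex 0.0 3.5 1.1
  endloop
 endfacet
 facet normal 0.601 -0.251 -0.759
  outer loop
   vertex 4.3 2.9 0.9
   vertex 5.9 2.8 2.2
   vertex 2.5 0.4 0.3
  endloop
 endfacet
 facet normal -0.473 -0.158 -0.867
  outer loop
   vertex 0.8 1.1 1.1
   vertex 0.0 3.5 1.1
   vertex 2.5 0.4 0.3
  endloop
 endfacet
 facet normal -0.916 -0.305 0.260
  outer loop
   vertex 0.8 1.1 1.1
   vertex 1.6 1.6 4.5
   vertex 0.0 3.5 1.1
  endloop
 endfacet
 facet normal -0.288 -0.935 0.205
  outer loop
   vertex 0.8 1.1 1.1
   vertex 2.5 0.4 0.3
   vertex 1.6 1.6 4.5
  endloop
 endfacet
 facet normal 0.595 0.797 0.105
  outer loop
   vertex 5.3 3.3 1.8
   vertex 2.3 5.0 5.9
   vertex 5.9 2.8 2.2
  endloop
 endfacet
 facet normal 0.629 0.144 -0.764
  outer loop
   vertex 5.3 3.3 1.8
   vertex 5.9 2.8 2.2
   vertex 4.3 2.9 0.9
  endloop
 endfacet
 facet normal 0.079 0.940 -0.332
  outer loop
   vertex 5.3 3.3 1.8
   vertex 0.0 3.5 1.1
   vertex 2.3 5.0 5.9
  endloop
 endfacet
 facet normal 0.098 0.865 -0.493
  outer loop
   vertex 5.3 3.3 1.8
   vertex 4.3 2.9 0.9
   vertex 0.0 3.5 1.1
  endloop
 endfacet
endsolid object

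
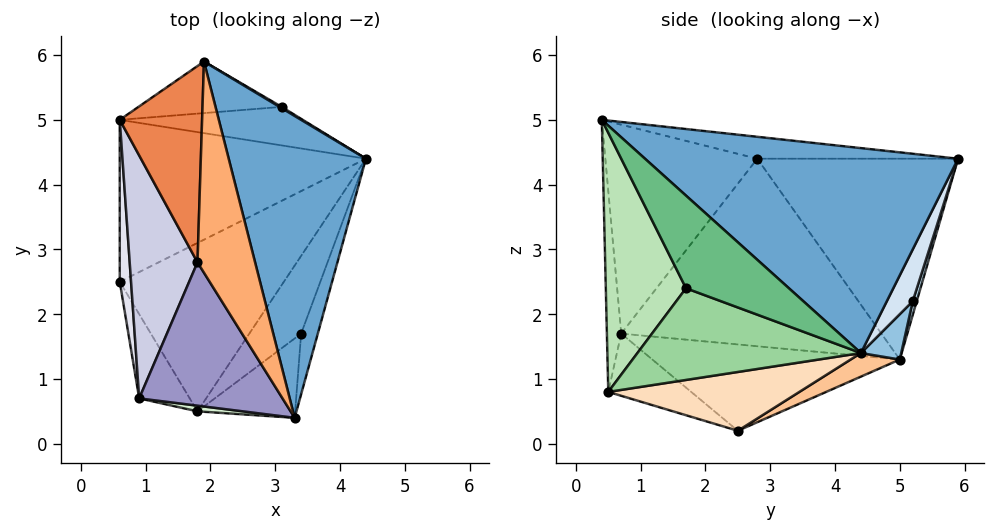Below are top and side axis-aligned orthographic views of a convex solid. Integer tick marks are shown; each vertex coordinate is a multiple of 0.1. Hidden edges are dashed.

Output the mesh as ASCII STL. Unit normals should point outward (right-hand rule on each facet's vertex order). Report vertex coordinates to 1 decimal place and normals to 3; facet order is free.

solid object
 facet normal 0.802 0.263 0.537
  outer loop
   vertex 1.9 5.9 4.4
   vertex 3.3 0.4 5.0
   vertex 4.4 4.4 1.4
  endloop
 endfacet
 facet normal 0.142 0.806 -0.575
  outer loop
   vertex 3.1 5.2 2.2
   vertex 4.4 4.4 1.4
   vertex 0.6 5.0 1.3
  endloop
 endfacet
 facet normal 0.028 0.957 -0.289
  outer loop
   vertex 3.1 5.2 2.2
   vertex 0.6 5.0 1.3
   vertex 1.9 5.9 4.4
  endloop
 endfacet
 facet normal 0.534 0.845 0.022
  outer loop
   vertex 3.1 5.2 2.2
   vertex 1.9 5.9 4.4
   vertex 4.4 4.4 1.4
  endloop
 endfacet
 facet normal -0.925 0.030 0.379
  outer loop
   vertex 1.8 2.8 4.4
   vertex 1.9 5.9 4.4
   vertex 0.6 5.0 1.3
  endloop
 endfacet
 facet normal -0.355 0.011 0.935
  outer loop
   vertex 1.8 2.8 4.4
   vertex 3.3 0.4 5.0
   vertex 1.9 5.9 4.4
  endloop
 endfacet
 facet normal 0.087 0.401 -0.912
  outer loop
   vertex 0.6 2.5 0.2
   vertex 0.6 5.0 1.3
   vertex 4.4 4.4 1.4
  endloop
 endfacet
 facet normal 0.336 -0.080 -0.938
  outer loop
   vertex 0.6 2.5 0.2
   vertex 4.4 4.4 1.4
   vertex 1.8 0.5 0.8
  endloop
 endfacet
 facet normal 0.904 -0.395 -0.163
  outer loop
   vertex 3.4 1.7 2.4
   vertex 4.4 4.4 1.4
   vertex 3.3 0.4 5.0
  endloop
 endfacet
 facet normal 0.777 -0.451 -0.439
  outer loop
   vertex 3.4 1.7 2.4
   vertex 1.8 0.5 0.8
   vertex 4.4 4.4 1.4
  endloop
 endfacet
 facet normal 0.739 -0.614 -0.278
  outer loop
   vertex 3.4 1.7 2.4
   vertex 3.3 0.4 5.0
   vertex 1.8 0.5 0.8
  endloop
 endfacet
 facet normal -0.178 -0.983 0.040
  outer loop
   vertex 0.9 0.7 1.7
   vertex 1.8 0.5 0.8
   vertex 3.3 0.4 5.0
  endloop
 endfacet
 facet normal -0.772 -0.350 0.530
  outer loop
   vertex 0.9 0.7 1.7
   vertex 3.3 0.4 5.0
   vertex 1.8 2.8 4.4
  endloop
 endfacet
 facet normal -0.649 -0.548 -0.528
  outer loop
   vertex 0.9 0.7 1.7
   vertex 0.6 2.5 0.2
   vertex 1.8 0.5 0.8
  endloop
 endfacet
 facet normal -0.940 -0.034 0.340
  outer loop
   vertex 0.9 0.7 1.7
   vertex 1.8 2.8 4.4
   vertex 0.6 5.0 1.3
  endloop
 endfacet
 facet normal -0.990 -0.057 0.130
  outer loop
   vertex 0.9 0.7 1.7
   vertex 0.6 5.0 1.3
   vertex 0.6 2.5 0.2
  endloop
 endfacet
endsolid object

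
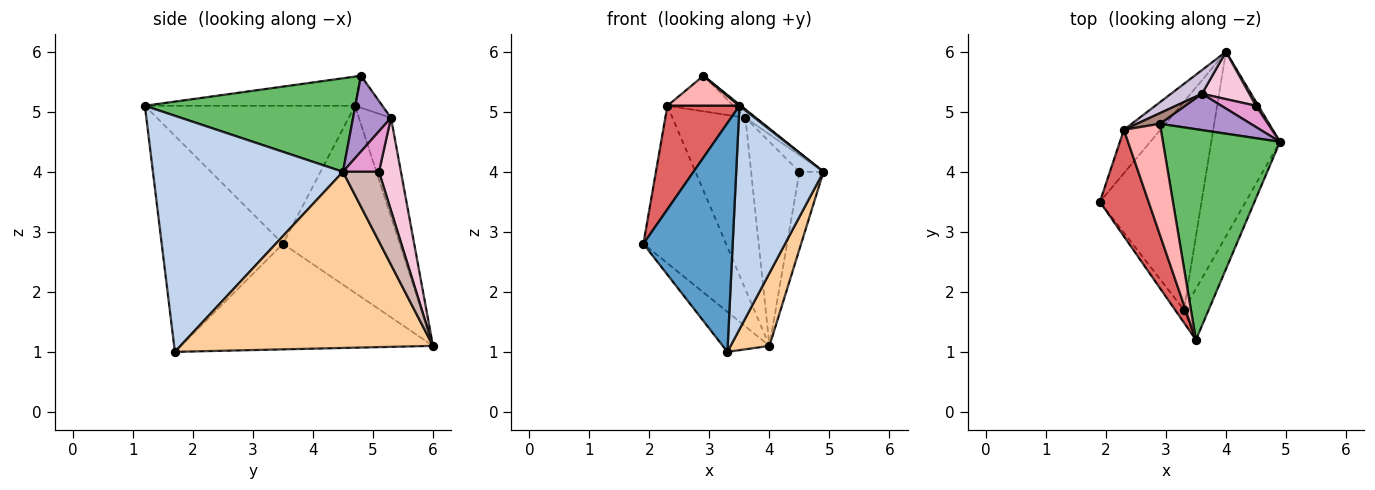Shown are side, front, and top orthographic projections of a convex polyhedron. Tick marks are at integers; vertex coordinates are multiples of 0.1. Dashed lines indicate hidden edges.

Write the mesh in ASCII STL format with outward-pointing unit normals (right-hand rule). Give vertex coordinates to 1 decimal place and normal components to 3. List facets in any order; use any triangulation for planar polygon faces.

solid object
 facet normal -0.805 -0.593 -0.033
  outer loop
   vertex 3.3 1.7 1.0
   vertex 3.5 1.2 5.1
   vertex 1.9 3.5 2.8
  endloop
 endfacet
 facet normal 0.905 -0.415 -0.095
  outer loop
   vertex 3.3 1.7 1.0
   vertex 4.9 4.5 4.0
   vertex 3.5 1.2 5.1
  endloop
 endfacet
 facet normal -0.714 0.132 -0.688
  outer loop
   vertex 4.0 6.0 1.1
   vertex 3.3 1.7 1.0
   vertex 1.9 3.5 2.8
  endloop
 endfacet
 facet normal 0.922 -0.142 -0.360
  outer loop
   vertex 4.0 6.0 1.1
   vertex 4.9 4.5 4.0
   vertex 3.3 1.7 1.0
  endloop
 endfacet
 facet normal 0.624 -0.004 0.781
  outer loop
   vertex 2.9 4.8 5.6
   vertex 3.5 1.2 5.1
   vertex 4.9 4.5 4.0
  endloop
 endfacet
 facet normal -0.806 0.570 -0.157
  outer loop
   vertex 2.3 4.7 5.1
   vertex 4.0 6.0 1.1
   vertex 1.9 3.5 2.8
  endloop
 endfacet
 facet normal -0.897 -0.308 0.317
  outer loop
   vertex 2.3 4.7 5.1
   vertex 1.9 3.5 2.8
   vertex 3.5 1.2 5.1
  endloop
 endfacet
 facet normal -0.606 -0.208 0.768
  outer loop
   vertex 2.3 4.7 5.1
   vertex 3.5 1.2 5.1
   vertex 2.9 4.8 5.6
  endloop
 endfacet
 facet normal 0.631 0.175 0.756
  outer loop
   vertex 3.6 5.3 4.9
   vertex 2.9 4.8 5.6
   vertex 4.9 4.5 4.0
  endloop
 endfacet
 facet normal -0.400 0.908 0.125
  outer loop
   vertex 3.6 5.3 4.9
   vertex 4.0 6.0 1.1
   vertex 2.3 4.7 5.1
  endloop
 endfacet
 facet normal -0.370 0.890 0.266
  outer loop
   vertex 3.6 5.3 4.9
   vertex 2.3 4.7 5.1
   vertex 2.9 4.8 5.6
  endloop
 endfacet
 facet normal 0.832 0.554 0.029
  outer loop
   vertex 4.5 5.1 4.0
   vertex 4.9 4.5 4.0
   vertex 4.0 6.0 1.1
  endloop
 endfacet
 facet normal 0.679 0.453 0.578
  outer loop
   vertex 4.5 5.1 4.0
   vertex 3.6 5.3 4.9
   vertex 4.9 4.5 4.0
  endloop
 endfacet
 facet normal 0.405 0.891 0.207
  outer loop
   vertex 4.5 5.1 4.0
   vertex 4.0 6.0 1.1
   vertex 3.6 5.3 4.9
  endloop
 endfacet
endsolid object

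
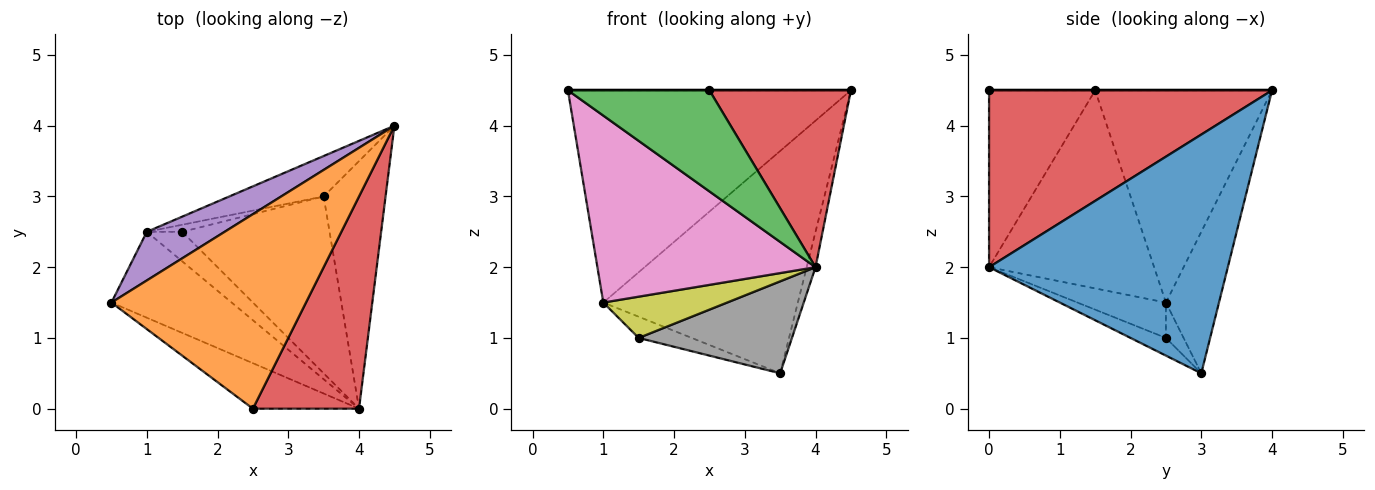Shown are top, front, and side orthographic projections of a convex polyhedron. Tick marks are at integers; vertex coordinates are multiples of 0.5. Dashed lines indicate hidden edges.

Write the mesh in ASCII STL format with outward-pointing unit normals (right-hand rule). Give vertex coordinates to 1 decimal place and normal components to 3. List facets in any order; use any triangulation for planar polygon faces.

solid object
 facet normal 0.967 0.036 -0.251
  outer loop
   vertex 3.5 3.0 0.5
   vertex 4.5 4.0 4.5
   vertex 4.0 0.0 2.0
  endloop
 endfacet
 facet normal 0.000 0.000 1.000
  outer loop
   vertex 2.5 0.0 4.5
   vertex 4.5 4.0 4.5
   vertex 0.5 1.5 4.5
  endloop
 endfacet
 facet normal -0.565 -0.753 -0.339
  outer loop
   vertex 2.5 0.0 4.5
   vertex 0.5 1.5 4.5
   vertex 4.0 0.0 2.0
  endloop
 endfacet
 facet normal 0.788 -0.394 0.473
  outer loop
   vertex 2.5 0.0 4.5
   vertex 4.0 0.0 2.0
   vertex 4.5 4.0 4.5
  endloop
 endfacet
 facet normal -0.520 0.832 0.191
  outer loop
   vertex 1.0 2.5 1.5
   vertex 0.5 1.5 4.5
   vertex 4.5 4.0 4.5
  endloop
 endfacet
 facet normal -0.259 0.950 -0.173
  outer loop
   vertex 1.0 2.5 1.5
   vertex 4.5 4.0 4.5
   vertex 3.5 3.0 0.5
  endloop
 endfacet
 facet normal -0.567 -0.749 -0.344
  outer loop
   vertex 1.0 2.5 1.5
   vertex 4.0 0.0 2.0
   vertex 0.5 1.5 4.5
  endloop
 endfacet
 facet normal -0.106 -0.459 -0.882
  outer loop
   vertex 1.5 2.5 1.0
   vertex 3.5 3.0 0.5
   vertex 4.0 0.0 2.0
  endloop
 endfacet
 facet normal -0.503 -0.704 -0.503
  outer loop
   vertex 1.5 2.5 1.0
   vertex 4.0 0.0 2.0
   vertex 1.0 2.5 1.5
  endloop
 endfacet
 facet normal -0.302 0.905 -0.302
  outer loop
   vertex 1.5 2.5 1.0
   vertex 1.0 2.5 1.5
   vertex 3.5 3.0 0.5
  endloop
 endfacet
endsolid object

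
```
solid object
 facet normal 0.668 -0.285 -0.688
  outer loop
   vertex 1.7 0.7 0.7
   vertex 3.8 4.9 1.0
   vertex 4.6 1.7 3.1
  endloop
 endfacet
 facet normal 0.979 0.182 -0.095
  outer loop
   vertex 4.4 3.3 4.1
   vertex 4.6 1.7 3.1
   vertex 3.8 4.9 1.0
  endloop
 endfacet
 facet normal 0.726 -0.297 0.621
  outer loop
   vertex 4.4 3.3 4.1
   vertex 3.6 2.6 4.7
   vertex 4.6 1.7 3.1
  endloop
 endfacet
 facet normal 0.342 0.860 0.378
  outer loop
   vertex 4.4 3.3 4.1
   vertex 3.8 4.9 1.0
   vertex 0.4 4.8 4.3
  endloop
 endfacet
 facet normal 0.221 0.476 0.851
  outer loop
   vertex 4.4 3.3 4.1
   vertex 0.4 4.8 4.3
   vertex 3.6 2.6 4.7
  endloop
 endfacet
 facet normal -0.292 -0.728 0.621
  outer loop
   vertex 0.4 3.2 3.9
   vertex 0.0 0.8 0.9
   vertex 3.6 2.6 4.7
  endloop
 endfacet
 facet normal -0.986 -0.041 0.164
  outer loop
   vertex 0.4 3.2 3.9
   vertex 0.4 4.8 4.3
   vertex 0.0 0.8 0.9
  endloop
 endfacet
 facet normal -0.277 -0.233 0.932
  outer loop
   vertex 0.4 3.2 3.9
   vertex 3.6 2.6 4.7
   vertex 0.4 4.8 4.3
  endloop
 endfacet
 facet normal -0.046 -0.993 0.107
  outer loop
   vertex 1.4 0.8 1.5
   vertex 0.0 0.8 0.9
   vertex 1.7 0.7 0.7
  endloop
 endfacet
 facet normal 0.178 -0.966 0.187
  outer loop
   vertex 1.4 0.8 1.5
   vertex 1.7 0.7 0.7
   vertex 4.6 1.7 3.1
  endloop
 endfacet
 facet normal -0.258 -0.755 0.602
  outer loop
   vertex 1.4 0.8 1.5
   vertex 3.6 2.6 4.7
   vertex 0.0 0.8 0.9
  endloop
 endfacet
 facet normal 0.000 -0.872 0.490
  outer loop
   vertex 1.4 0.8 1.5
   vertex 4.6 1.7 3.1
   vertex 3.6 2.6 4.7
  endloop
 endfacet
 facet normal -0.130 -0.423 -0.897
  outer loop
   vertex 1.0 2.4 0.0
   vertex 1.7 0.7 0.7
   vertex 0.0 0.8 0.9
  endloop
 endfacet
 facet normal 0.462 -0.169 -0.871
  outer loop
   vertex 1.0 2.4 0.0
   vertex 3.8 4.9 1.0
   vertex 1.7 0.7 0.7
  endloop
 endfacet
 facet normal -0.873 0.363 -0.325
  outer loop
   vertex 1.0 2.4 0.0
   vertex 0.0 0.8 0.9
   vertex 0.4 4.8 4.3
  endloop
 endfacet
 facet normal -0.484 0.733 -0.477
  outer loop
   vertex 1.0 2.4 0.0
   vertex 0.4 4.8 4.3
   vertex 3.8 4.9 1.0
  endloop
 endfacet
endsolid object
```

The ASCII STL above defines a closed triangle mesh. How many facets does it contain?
16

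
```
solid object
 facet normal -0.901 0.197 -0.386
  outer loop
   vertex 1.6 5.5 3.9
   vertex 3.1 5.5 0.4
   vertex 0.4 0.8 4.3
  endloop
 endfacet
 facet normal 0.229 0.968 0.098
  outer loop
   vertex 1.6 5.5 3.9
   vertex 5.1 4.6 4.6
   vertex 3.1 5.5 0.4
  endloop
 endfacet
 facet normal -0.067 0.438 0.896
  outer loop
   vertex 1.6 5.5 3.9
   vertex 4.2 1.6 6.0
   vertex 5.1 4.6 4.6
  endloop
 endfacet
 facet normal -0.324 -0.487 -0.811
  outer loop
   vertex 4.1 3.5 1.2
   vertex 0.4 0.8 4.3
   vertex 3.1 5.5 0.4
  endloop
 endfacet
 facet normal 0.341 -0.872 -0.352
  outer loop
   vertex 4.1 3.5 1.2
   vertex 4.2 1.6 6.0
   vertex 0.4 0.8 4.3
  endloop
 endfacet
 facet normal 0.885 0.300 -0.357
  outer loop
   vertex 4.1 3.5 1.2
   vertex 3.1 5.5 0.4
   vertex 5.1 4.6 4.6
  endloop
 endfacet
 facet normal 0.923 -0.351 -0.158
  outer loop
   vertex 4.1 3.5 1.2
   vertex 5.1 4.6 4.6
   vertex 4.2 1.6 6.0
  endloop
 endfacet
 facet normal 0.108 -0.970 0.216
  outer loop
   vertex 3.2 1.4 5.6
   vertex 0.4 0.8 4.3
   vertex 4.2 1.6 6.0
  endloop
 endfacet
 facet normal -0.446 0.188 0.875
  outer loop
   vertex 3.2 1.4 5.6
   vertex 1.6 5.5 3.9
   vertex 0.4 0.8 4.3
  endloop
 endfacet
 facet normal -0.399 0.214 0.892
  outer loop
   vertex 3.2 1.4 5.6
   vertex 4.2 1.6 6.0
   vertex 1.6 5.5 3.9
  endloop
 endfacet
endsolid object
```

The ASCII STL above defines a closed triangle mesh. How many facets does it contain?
10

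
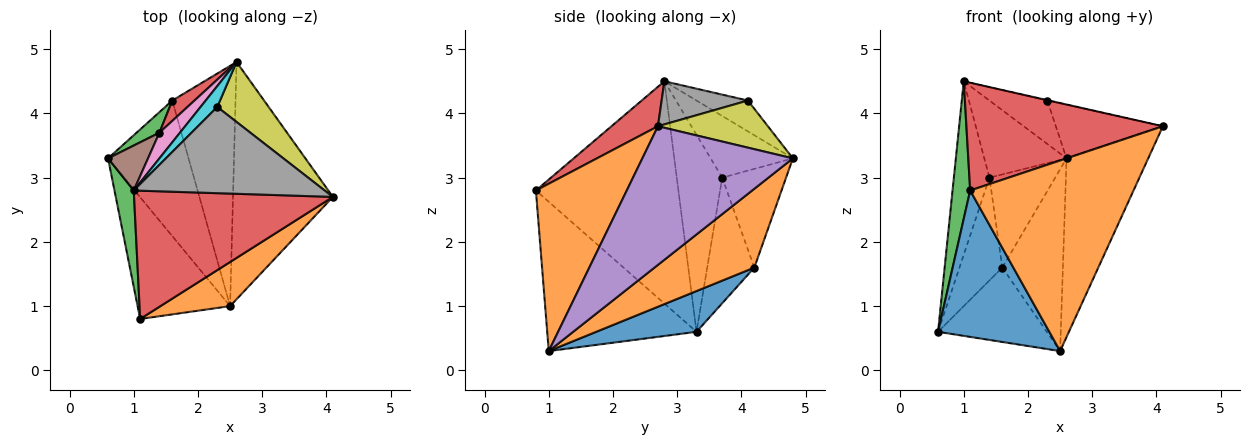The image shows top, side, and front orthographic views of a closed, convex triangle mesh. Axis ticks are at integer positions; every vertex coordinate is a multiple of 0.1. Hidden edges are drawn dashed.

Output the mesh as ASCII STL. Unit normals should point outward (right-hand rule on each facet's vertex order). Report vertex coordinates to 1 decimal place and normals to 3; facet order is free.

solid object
 facet normal -0.718 -0.535 -0.445
  outer loop
   vertex 2.5 1.0 0.3
   vertex 1.1 0.8 2.8
   vertex 0.6 3.3 0.6
  endloop
 endfacet
 facet normal 0.476 -0.857 0.198
  outer loop
   vertex 2.5 1.0 0.3
   vertex 4.1 2.7 3.8
   vertex 1.1 0.8 2.8
  endloop
 endfacet
 facet normal -0.989 -0.122 0.086
  outer loop
   vertex 1.0 2.8 4.5
   vertex 0.6 3.3 0.6
   vertex 1.1 0.8 2.8
  endloop
 endfacet
 facet normal 0.150 -0.636 0.757
  outer loop
   vertex 1.0 2.8 4.5
   vertex 1.1 0.8 2.8
   vertex 4.1 2.7 3.8
  endloop
 endfacet
 facet normal 0.742 0.403 -0.535
  outer loop
   vertex 2.6 4.8 3.3
   vertex 4.1 2.7 3.8
   vertex 2.5 1.0 0.3
  endloop
 endfacet
 facet normal -0.778 0.609 0.158
  outer loop
   vertex 1.4 3.7 3.0
   vertex 0.6 3.3 0.6
   vertex 1.0 2.8 4.5
  endloop
 endfacet
 facet normal -0.688 0.688 0.229
  outer loop
   vertex 1.4 3.7 3.0
   vertex 1.0 2.8 4.5
   vertex 2.6 4.8 3.3
  endloop
 endfacet
 facet normal 0.220 0.005 0.975
  outer loop
   vertex 2.3 4.1 4.2
   vertex 1.0 2.8 4.5
   vertex 4.1 2.7 3.8
  endloop
 endfacet
 facet normal 0.564 0.550 0.616
  outer loop
   vertex 2.3 4.1 4.2
   vertex 4.1 2.7 3.8
   vertex 2.6 4.8 3.3
  endloop
 endfacet
 facet normal -0.625 0.703 0.339
  outer loop
   vertex 2.3 4.1 4.2
   vertex 2.6 4.8 3.3
   vertex 1.0 2.8 4.5
  endloop
 endfacet
 facet normal 0.406 0.440 -0.801
  outer loop
   vertex 1.6 4.2 1.6
   vertex 2.5 1.0 0.3
   vertex 0.6 3.3 0.6
  endloop
 endfacet
 facet normal 0.705 0.428 -0.566
  outer loop
   vertex 1.6 4.2 1.6
   vertex 2.6 4.8 3.3
   vertex 2.5 1.0 0.3
  endloop
 endfacet
 facet normal -0.733 0.667 0.133
  outer loop
   vertex 1.6 4.2 1.6
   vertex 0.6 3.3 0.6
   vertex 1.4 3.7 3.0
  endloop
 endfacet
 facet normal -0.688 0.709 0.155
  outer loop
   vertex 1.6 4.2 1.6
   vertex 1.4 3.7 3.0
   vertex 2.6 4.8 3.3
  endloop
 endfacet
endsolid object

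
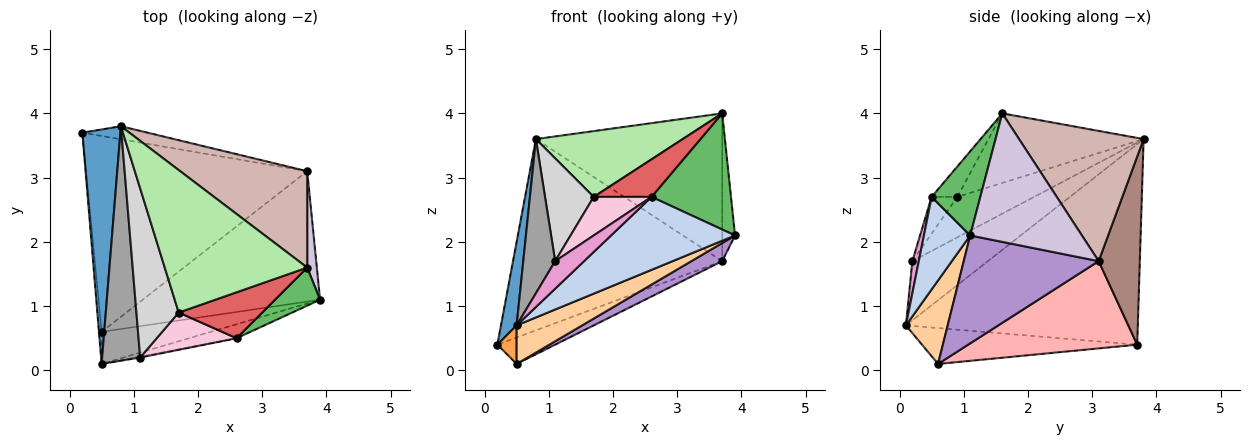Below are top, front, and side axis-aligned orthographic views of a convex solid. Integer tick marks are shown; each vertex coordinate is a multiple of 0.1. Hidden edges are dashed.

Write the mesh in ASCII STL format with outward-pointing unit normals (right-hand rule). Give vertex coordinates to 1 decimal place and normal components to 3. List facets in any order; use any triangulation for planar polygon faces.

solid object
 facet normal -0.980 -0.066 0.186
  outer loop
   vertex 0.8 3.8 3.6
   vertex 0.2 3.7 0.4
   vertex 0.5 0.1 0.7
  endloop
 endfacet
 facet normal 0.344 -0.922 -0.177
  outer loop
   vertex 2.6 0.5 2.7
   vertex 0.5 0.1 0.7
   vertex 3.9 1.1 2.1
  endloop
 endfacet
 facet normal -0.993 -0.089 -0.074
  outer loop
   vertex 0.5 0.6 0.1
   vertex 0.5 0.1 0.7
   vertex 0.2 3.7 0.4
  endloop
 endfacet
 facet normal 0.440 -0.690 -0.575
  outer loop
   vertex 0.5 0.6 0.1
   vertex 3.9 1.1 2.1
   vertex 0.5 0.1 0.7
  endloop
 endfacet
 facet normal 0.503 -0.821 0.269
  outer loop
   vertex 3.7 1.6 4.0
   vertex 2.6 0.5 2.7
   vertex 3.9 1.1 2.1
  endloop
 endfacet
 facet normal -0.405 -0.383 0.830
  outer loop
   vertex 1.7 0.9 2.7
   vertex 3.7 1.6 4.0
   vertex 0.8 3.8 3.6
  endloop
 endfacet
 facet normal -0.271 -0.610 0.745
  outer loop
   vertex 1.7 0.9 2.7
   vertex 2.6 0.5 2.7
   vertex 3.7 1.6 4.0
  endloop
 endfacet
 facet normal 0.364 0.125 -0.923
  outer loop
   vertex 3.7 3.1 1.7
   vertex 0.5 0.6 0.1
   vertex 0.2 3.7 0.4
  endloop
 endfacet
 facet normal 0.516 -0.118 -0.848
  outer loop
   vertex 3.7 3.1 1.7
   vertex 3.9 1.1 2.1
   vertex 0.5 0.6 0.1
  endloop
 endfacet
 facet normal 0.991 0.114 0.074
  outer loop
   vertex 3.7 3.1 1.7
   vertex 3.7 1.6 4.0
   vertex 3.9 1.1 2.1
  endloop
 endfacet
 facet normal 0.193 0.979 -0.067
  outer loop
   vertex 3.7 3.1 1.7
   vertex 0.2 3.7 0.4
   vertex 0.8 3.8 3.6
  endloop
 endfacet
 facet normal 0.489 0.731 0.477
  outer loop
   vertex 3.7 3.1 1.7
   vertex 0.8 3.8 3.6
   vertex 3.7 1.6 4.0
  endloop
 endfacet
 facet normal 0.217 -0.976 -0.033
  outer loop
   vertex 1.1 0.2 1.7
   vertex 0.5 0.1 0.7
   vertex 2.6 0.5 2.7
  endloop
 endfacet
 facet normal -0.304 -0.685 0.662
  outer loop
   vertex 1.1 0.2 1.7
   vertex 2.6 0.5 2.7
   vertex 1.7 0.9 2.7
  endloop
 endfacet
 facet normal -0.793 -0.335 0.509
  outer loop
   vertex 1.1 0.2 1.7
   vertex 0.8 3.8 3.6
   vertex 0.5 0.1 0.7
  endloop
 endfacet
 facet normal -0.633 -0.402 0.661
  outer loop
   vertex 1.1 0.2 1.7
   vertex 1.7 0.9 2.7
   vertex 0.8 3.8 3.6
  endloop
 endfacet
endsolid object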